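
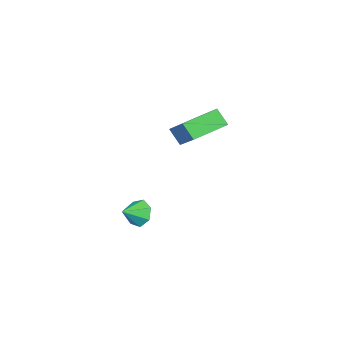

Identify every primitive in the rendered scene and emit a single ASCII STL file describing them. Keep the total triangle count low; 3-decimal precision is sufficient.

solid 
facet normal -0.429 -0.693 -0.579
outer loop
vertex 0.458 -1.086 3.324
vertex -1.148 -0.452 3.755
vertex 0.496 -0.472 2.561
endloop
endfacet
facet normal 0.902 -0.356 -0.242
outer loop
vertex 1.328 0.872 3.685
vertex 0.458 -1.086 3.324
vertex 0.496 -0.472 2.561
endloop
endfacet
facet normal -0.429 -0.694 -0.579
outer loop
vertex 0.496 -0.472 2.561
vertex -1.148 -0.452 3.755
vertex -1.111 0.162 2.992
endloop
endfacet
facet normal 0.039 0.627 -0.778
outer loop
vertex -1.111 0.162 2.992
vertex 1.328 0.872 3.685
vertex 0.496 -0.472 2.561
endloop
endfacet
facet normal -0.039 -0.627 0.778
outer loop
vertex 0.458 -1.086 3.324
vertex -0.316 0.892 4.879
vertex -1.148 -0.452 3.755
endloop
endfacet
facet normal 0.902 -0.356 -0.243
outer loop
vertex 1.291 0.258 4.448
vertex 0.458 -1.086 3.324
vertex 1.328 0.872 3.685
endloop
endfacet
facet normal -0.039 -0.627 0.778
outer loop
vertex 1.291 0.258 4.448
vertex -0.316 0.892 4.879
vertex 0.458 -1.086 3.324
endloop
endfacet
facet normal -0.903 0.356 0.243
outer loop
vertex -1.148 -0.452 3.755
vertex -0.316 0.892 4.879
vertex -1.111 0.162 2.992
endloop
endfacet
facet normal 0.039 0.627 -0.778
outer loop
vertex -0.278 1.506 4.116
vertex 1.328 0.872 3.685
vertex -1.111 0.162 2.992
endloop
endfacet
facet normal -0.902 0.357 0.242
outer loop
vertex -1.111 0.162 2.992
vertex -0.316 0.892 4.879
vertex -0.278 1.506 4.116
endloop
endfacet
facet normal 0.429 0.693 0.579
outer loop
vertex -0.278 1.506 4.116
vertex 1.291 0.258 4.448
vertex 1.328 0.872 3.685
endloop
endfacet
facet normal 0.429 0.693 0.579
outer loop
vertex -0.316 0.892 4.879
vertex 1.291 0.258 4.448
vertex -0.278 1.506 4.116
endloop
endfacet
facet normal -0.872 0.234 -0.430
outer loop
vertex 1.983 -1.533 -2.32
vertex 1.606 -1.879 -1.744
vertex 1.83 -1.144 -1.798
endloop
endfacet
facet normal 0.843 0.519 -0.139
outer loop
vertex 1.983 -1.533 -2.32
vertex 1.83 -1.144 -1.798
vertex 2.514 -2.121 -1.296
endloop
endfacet
facet normal -0.872 0.234 -0.430
outer loop
vertex 1.83 -1.144 -1.798
vertex 1.606 -1.879 -1.744
vertex 1.509 -1.308 -1.236
endloop
endfacet
facet normal 0.559 0.654 0.510
outer loop
vertex 1.83 -1.144 -1.798
vertex 1.509 -1.308 -1.236
vertex 2.514 -2.121 -1.296
endloop
endfacet
facet normal -0.872 0.234 -0.430
outer loop
vertex 1.509 -1.308 -1.236
vertex 1.606 -1.879 -1.744
vertex 1.261 -1.902 -1.056
endloop
endfacet
facet normal 0.218 0.199 0.956
outer loop
vertex 1.509 -1.308 -1.236
vertex 1.261 -1.902 -1.056
vertex 2.514 -2.121 -1.296
endloop
endfacet
facet normal -0.873 0.232 -0.430
outer loop
vertex 1.261 -1.902 -1.056
vertex 1.606 -1.879 -1.744
vertex 1.274 -2.478 -1.394
endloop
endfacet
facet normal 0.077 -0.503 0.861
outer loop
vertex 1.261 -1.902 -1.056
vertex 1.274 -2.478 -1.394
vertex 2.514 -2.121 -1.296
endloop
endfacet
facet normal -0.872 0.232 -0.430
outer loop
vertex 1.274 -2.478 -1.394
vertex 1.606 -1.879 -1.744
vertex 1.537 -2.603 -1.995
endloop
endfacet
facet normal 0.242 -0.923 0.298
outer loop
vertex 1.274 -2.478 -1.394
vertex 1.537 -2.603 -1.995
vertex 2.514 -2.121 -1.296
endloop
endfacet
facet normal -0.873 0.232 -0.430
outer loop
vertex 1.537 -2.603 -1.995
vertex 1.606 -1.879 -1.744
vertex 1.852 -2.182 -2.407
endloop
endfacet
facet normal 0.590 -0.745 -0.311
outer loop
vertex 1.537 -2.603 -1.995
vertex 1.852 -2.182 -2.407
vertex 2.514 -2.121 -1.296
endloop
endfacet
facet normal -0.872 0.234 -0.430
outer loop
vertex 1.852 -2.182 -2.407
vertex 1.606 -1.879 -1.744
vertex 1.983 -1.533 -2.32
endloop
endfacet
facet normal 0.857 -0.105 -0.505
outer loop
vertex 1.852 -2.182 -2.407
vertex 1.983 -1.533 -2.32
vertex 2.514 -2.121 -1.296
endloop
endfacet

endsolid


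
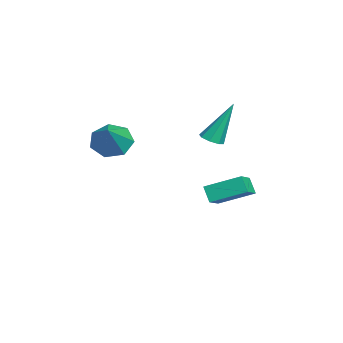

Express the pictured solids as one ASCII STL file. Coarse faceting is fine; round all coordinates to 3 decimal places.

solid 
facet normal -0.769 0.075 -0.635
outer loop
vertex 0.831 -3.362 1.818
vertex 0.349 -3.84 2.345
vertex 0.443 -2.985 2.332
endloop
endfacet
facet normal 0.672 0.740 -0.036
outer loop
vertex 0.831 -3.362 1.818
vertex 0.443 -2.985 2.332
vertex 1.571 -3.96 3.355
endloop
endfacet
facet normal -0.769 0.075 -0.635
outer loop
vertex 0.443 -2.985 2.332
vertex 0.349 -3.84 2.345
vertex -0.016 -3.253 2.856
endloop
endfacet
facet normal 0.179 0.803 0.568
outer loop
vertex 0.443 -2.985 2.332
vertex -0.016 -3.253 2.856
vertex 1.571 -3.96 3.355
endloop
endfacet
facet normal -0.769 0.074 -0.635
outer loop
vertex -0.016 -3.253 2.856
vertex 0.349 -3.84 2.345
vertex -0.2 -3.962 2.996
endloop
endfacet
facet normal -0.193 0.238 0.952
outer loop
vertex -0.016 -3.253 2.856
vertex -0.2 -3.962 2.996
vertex 1.571 -3.96 3.355
endloop
endfacet
facet normal -0.769 0.075 -0.635
outer loop
vertex -0.2 -3.962 2.996
vertex 0.349 -3.84 2.345
vertex 0.029 -4.58 2.645
endloop
endfacet
facet normal -0.168 -0.533 0.829
outer loop
vertex -0.2 -3.962 2.996
vertex 0.029 -4.58 2.645
vertex 1.571 -3.96 3.355
endloop
endfacet
facet normal -0.769 0.075 -0.634
outer loop
vertex 0.029 -4.58 2.645
vertex 0.349 -3.84 2.345
vertex 0.499 -4.64 2.068
endloop
endfacet
facet normal 0.239 -0.927 0.291
outer loop
vertex 0.029 -4.58 2.645
vertex 0.499 -4.64 2.068
vertex 1.571 -3.96 3.355
endloop
endfacet
facet normal -0.769 0.076 -0.635
outer loop
vertex 0.499 -4.64 2.068
vertex 0.349 -3.84 2.345
vertex 0.856 -4.098 1.7
endloop
endfacet
facet normal 0.718 -0.647 -0.256
outer loop
vertex 0.499 -4.64 2.068
vertex 0.856 -4.098 1.7
vertex 1.571 -3.96 3.355
endloop
endfacet
facet normal -0.769 0.076 -0.635
outer loop
vertex 0.856 -4.098 1.7
vertex 0.349 -3.84 2.345
vertex 0.831 -3.362 1.818
endloop
endfacet
facet normal 0.911 0.095 -0.401
outer loop
vertex 0.856 -4.098 1.7
vertex 0.831 -3.362 1.818
vertex 1.571 -3.96 3.355
endloop
endfacet
facet normal -0.525 -0.273 0.806
outer loop
vertex -3.395 -0.276 -1.669
vertex -3.142 1.221 -0.997
vertex -4.358 0.109 -2.165
endloop
endfacet
facet normal -0.152 -0.902 -0.405
outer loop
vertex -3.918 0.339 -2.843
vertex -3.395 -0.276 -1.669
vertex -4.358 0.109 -2.165
endloop
endfacet
facet normal -0.524 -0.274 0.806
outer loop
vertex -4.358 0.109 -2.165
vertex -3.142 1.221 -0.997
vertex -4.106 1.606 -1.493
endloop
endfacet
facet normal -0.838 0.334 -0.431
outer loop
vertex -4.106 1.606 -1.493
vertex -3.918 0.339 -2.843
vertex -4.358 0.109 -2.165
endloop
endfacet
facet normal 0.838 -0.335 0.430
outer loop
vertex -3.395 -0.276 -1.669
vertex -2.702 1.451 -1.675
vertex -3.142 1.221 -0.997
endloop
endfacet
facet normal -0.152 -0.902 -0.405
outer loop
vertex -2.954 -0.046 -2.347
vertex -3.395 -0.276 -1.669
vertex -3.918 0.339 -2.843
endloop
endfacet
facet normal 0.838 -0.335 0.431
outer loop
vertex -2.954 -0.046 -2.347
vertex -2.702 1.451 -1.675
vertex -3.395 -0.276 -1.669
endloop
endfacet
facet normal 0.152 0.902 0.405
outer loop
vertex -3.142 1.221 -0.997
vertex -2.702 1.451 -1.675
vertex -4.106 1.606 -1.493
endloop
endfacet
facet normal -0.838 0.335 -0.431
outer loop
vertex -3.665 1.836 -2.171
vertex -3.918 0.339 -2.843
vertex -4.106 1.606 -1.493
endloop
endfacet
facet normal 0.152 0.902 0.405
outer loop
vertex -4.106 1.606 -1.493
vertex -2.702 1.451 -1.675
vertex -3.665 1.836 -2.171
endloop
endfacet
facet normal 0.524 0.273 -0.807
outer loop
vertex -3.665 1.836 -2.171
vertex -2.954 -0.046 -2.347
vertex -3.918 0.339 -2.843
endloop
endfacet
facet normal 0.525 0.274 -0.806
outer loop
vertex -2.702 1.451 -1.675
vertex -2.954 -0.046 -2.347
vertex -3.665 1.836 -2.171
endloop
endfacet
facet normal 0.090 -0.423 -0.902
outer loop
vertex -1.476 -0.117 1.592
vertex -1.988 -0.019 1.495
vertex -1.534 0.244 1.417
endloop
endfacet
facet normal 0.937 0.263 0.231
outer loop
vertex -1.476 -0.117 1.592
vertex -1.534 0.244 1.417
vertex -2.172 0.839 3.325
endloop
endfacet
facet normal 0.091 -0.424 -0.901
outer loop
vertex -1.534 0.244 1.417
vertex -1.988 -0.019 1.495
vertex -1.858 0.451 1.287
endloop
endfacet
facet normal 0.557 0.827 -0.072
outer loop
vertex -1.534 0.244 1.417
vertex -1.858 0.451 1.287
vertex -2.172 0.839 3.325
endloop
endfacet
facet normal 0.090 -0.424 -0.901
outer loop
vertex -1.858 0.451 1.287
vertex -1.988 -0.019 1.495
vertex -2.258 0.383 1.279
endloop
endfacet
facet normal -0.160 0.965 -0.208
outer loop
vertex -1.858 0.451 1.287
vertex -2.258 0.383 1.279
vertex -2.172 0.839 3.325
endloop
endfacet
facet normal 0.091 -0.423 -0.901
outer loop
vertex -2.258 0.383 1.279
vertex -1.988 -0.019 1.495
vertex -2.5 0.08 1.397
endloop
endfacet
facet normal -0.796 0.597 -0.100
outer loop
vertex -2.258 0.383 1.279
vertex -2.5 0.08 1.397
vertex -2.172 0.839 3.325
endloop
endfacet
facet normal 0.091 -0.422 -0.902
outer loop
vertex -2.5 0.08 1.397
vertex -1.988 -0.019 1.495
vertex -2.442 -0.282 1.572
endloop
endfacet
facet normal -0.979 -0.064 0.192
outer loop
vertex -2.5 0.08 1.397
vertex -2.442 -0.282 1.572
vertex -2.172 0.839 3.325
endloop
endfacet
facet normal 0.092 -0.423 -0.902
outer loop
vertex -2.442 -0.282 1.572
vertex -1.988 -0.019 1.495
vertex -2.118 -0.489 1.702
endloop
endfacet
facet normal -0.600 -0.629 0.495
outer loop
vertex -2.442 -0.282 1.572
vertex -2.118 -0.489 1.702
vertex -2.172 0.839 3.325
endloop
endfacet
facet normal 0.090 -0.422 -0.902
outer loop
vertex -2.118 -0.489 1.702
vertex -1.988 -0.019 1.495
vertex -1.718 -0.421 1.71
endloop
endfacet
facet normal 0.118 -0.767 0.631
outer loop
vertex -2.118 -0.489 1.702
vertex -1.718 -0.421 1.71
vertex -2.172 0.839 3.325
endloop
endfacet
facet normal 0.090 -0.422 -0.902
outer loop
vertex -1.718 -0.421 1.71
vertex -1.988 -0.019 1.495
vertex -1.476 -0.117 1.592
endloop
endfacet
facet normal 0.754 -0.398 0.522
outer loop
vertex -1.718 -0.421 1.71
vertex -1.476 -0.117 1.592
vertex -2.172 0.839 3.325
endloop
endfacet

endsolid


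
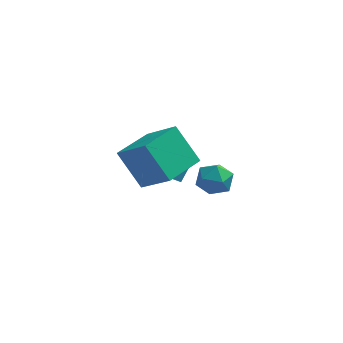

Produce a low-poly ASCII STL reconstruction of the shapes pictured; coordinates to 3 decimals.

solid 
facet normal -0.445 0.875 0.190
outer loop
vertex 0.205 4.512 -3.298
vertex -0.065 4.191 -2.45
vertex 0.766 4.634 -2.546
endloop
endfacet
facet normal 0.116 0.963 -0.243
outer loop
vertex 0.205 4.512 -3.298
vertex 0.766 4.634 -2.546
vertex 1.138 4.38 -3.377
endloop
endfacet
facet normal 0.010 0.564 -0.826
outer loop
vertex 0.205 4.512 -3.298
vertex 1.138 4.38 -3.377
vertex 0.538 3.779 -3.795
endloop
endfacet
facet normal -0.616 0.231 -0.753
outer loop
vertex 0.205 4.512 -3.298
vertex 0.538 3.779 -3.795
vertex -0.206 3.663 -3.222
endloop
endfacet
facet normal -0.897 0.423 -0.126
outer loop
vertex 0.205 4.512 -3.298
vertex -0.206 3.663 -3.222
vertex -0.065 4.191 -2.45
endloop
endfacet
facet normal 0.694 0.714 0.093
outer loop
vertex 1.138 4.38 -3.377
vertex 0.766 4.634 -2.546
vertex 1.446 3.977 -2.578
endloop
endfacet
facet normal -0.213 0.572 0.792
outer loop
vertex 0.766 4.634 -2.546
vertex -0.065 4.191 -2.45
vertex 0.702 3.861 -2.005
endloop
endfacet
facet normal -0.945 -0.161 0.283
outer loop
vertex -0.065 4.191 -2.45
vertex -0.206 3.663 -3.222
vertex 0.102 3.26 -2.423
endloop
endfacet
facet normal -0.491 -0.472 -0.732
outer loop
vertex -0.206 3.663 -3.222
vertex 0.538 3.779 -3.795
vertex 0.474 3.006 -3.254
endloop
endfacet
facet normal 0.523 0.069 -0.850
outer loop
vertex 0.538 3.779 -3.795
vertex 1.138 4.38 -3.377
vertex 1.305 3.449 -3.35
endloop
endfacet
facet normal 0.616 -0.231 0.753
outer loop
vertex 1.035 3.128 -2.502
vertex 1.446 3.977 -2.578
vertex 0.702 3.861 -2.005
endloop
endfacet
facet normal -0.010 -0.564 0.826
outer loop
vertex 1.035 3.128 -2.502
vertex 0.702 3.861 -2.005
vertex 0.102 3.26 -2.423
endloop
endfacet
facet normal -0.116 -0.963 0.243
outer loop
vertex 1.035 3.128 -2.502
vertex 0.102 3.26 -2.423
vertex 0.474 3.006 -3.254
endloop
endfacet
facet normal 0.445 -0.875 -0.190
outer loop
vertex 1.035 3.128 -2.502
vertex 0.474 3.006 -3.254
vertex 1.305 3.449 -3.35
endloop
endfacet
facet normal 0.897 -0.423 0.126
outer loop
vertex 1.035 3.128 -2.502
vertex 1.305 3.449 -3.35
vertex 1.446 3.977 -2.578
endloop
endfacet
facet normal 0.491 0.472 0.732
outer loop
vertex 0.702 3.861 -2.005
vertex 1.446 3.977 -2.578
vertex 0.766 4.634 -2.546
endloop
endfacet
facet normal -0.523 -0.069 0.850
outer loop
vertex 0.102 3.26 -2.423
vertex 0.702 3.861 -2.005
vertex -0.065 4.191 -2.45
endloop
endfacet
facet normal -0.694 -0.714 -0.093
outer loop
vertex 0.474 3.006 -3.254
vertex 0.102 3.26 -2.423
vertex -0.206 3.663 -3.222
endloop
endfacet
facet normal 0.213 -0.572 -0.792
outer loop
vertex 1.305 3.449 -3.35
vertex 0.474 3.006 -3.254
vertex 0.538 3.779 -3.795
endloop
endfacet
facet normal 0.945 0.161 -0.283
outer loop
vertex 1.446 3.977 -2.578
vertex 1.305 3.449 -3.35
vertex 1.138 4.38 -3.377
endloop
endfacet
facet normal -0.538 0.345 0.769
outer loop
vertex -1.818 -1.283 3.332
vertex -0.739 0.342 3.359
vertex -3.108 -0.405 2.035
endloop
endfacet
facet normal -0.553 -0.833 -0.013
outer loop
vertex -2.021 -1.102 0.481
vertex -1.818 -1.283 3.332
vertex -3.108 -0.405 2.035
endloop
endfacet
facet normal -0.538 0.345 0.769
outer loop
vertex -3.108 -0.405 2.035
vertex -0.739 0.342 3.359
vertex -2.03 1.22 2.061
endloop
endfacet
facet normal -0.636 0.432 -0.639
outer loop
vertex -2.03 1.22 2.061
vertex -2.021 -1.102 0.481
vertex -3.108 -0.405 2.035
endloop
endfacet
facet normal 0.636 -0.433 0.639
outer loop
vertex -1.818 -1.283 3.332
vertex 0.348 -0.355 1.805
vertex -0.739 0.342 3.359
endloop
endfacet
facet normal -0.553 -0.833 -0.014
outer loop
vertex -0.73 -1.98 1.779
vertex -1.818 -1.283 3.332
vertex -2.021 -1.102 0.481
endloop
endfacet
facet normal 0.636 -0.432 0.639
outer loop
vertex -0.73 -1.98 1.779
vertex 0.348 -0.355 1.805
vertex -1.818 -1.283 3.332
endloop
endfacet
facet normal 0.553 0.833 0.013
outer loop
vertex -0.739 0.342 3.359
vertex 0.348 -0.355 1.805
vertex -2.03 1.22 2.061
endloop
endfacet
facet normal -0.636 0.433 -0.639
outer loop
vertex -0.942 0.523 0.508
vertex -2.021 -1.102 0.481
vertex -2.03 1.22 2.061
endloop
endfacet
facet normal 0.553 0.833 0.014
outer loop
vertex -2.03 1.22 2.061
vertex 0.348 -0.355 1.805
vertex -0.942 0.523 0.508
endloop
endfacet
facet normal 0.539 -0.345 -0.769
outer loop
vertex -0.942 0.523 0.508
vertex -0.73 -1.98 1.779
vertex -2.021 -1.102 0.481
endloop
endfacet
facet normal 0.538 -0.345 -0.769
outer loop
vertex 0.348 -0.355 1.805
vertex -0.73 -1.98 1.779
vertex -0.942 0.523 0.508
endloop
endfacet
facet normal -0.635 -0.396 0.663
outer loop
vertex -1.734 3.077 -0.849
vertex -2.823 4.15 -1.25
vertex -2.049 2.521 -1.483
endloop
endfacet
facet normal 0.689 -0.679 0.253
outer loop
vertex -0.817 3.29 -2.77
vertex -1.734 3.077 -0.849
vertex -2.049 2.521 -1.483
endloop
endfacet
facet normal -0.635 -0.397 0.663
outer loop
vertex -2.049 2.521 -1.483
vertex -2.823 4.15 -1.25
vertex -3.137 3.594 -1.884
endloop
endfacet
facet normal -0.350 -0.618 -0.704
outer loop
vertex -3.137 3.594 -1.884
vertex -0.817 3.29 -2.77
vertex -2.049 2.521 -1.483
endloop
endfacet
facet normal 0.350 0.618 0.704
outer loop
vertex -1.734 3.077 -0.849
vertex -1.591 4.919 -2.537
vertex -2.823 4.15 -1.25
endloop
endfacet
facet normal 0.689 -0.679 0.254
outer loop
vertex -0.503 3.846 -2.136
vertex -1.734 3.077 -0.849
vertex -0.817 3.29 -2.77
endloop
endfacet
facet normal 0.350 0.618 0.704
outer loop
vertex -0.503 3.846 -2.136
vertex -1.591 4.919 -2.537
vertex -1.734 3.077 -0.849
endloop
endfacet
facet normal -0.689 0.679 -0.254
outer loop
vertex -2.823 4.15 -1.25
vertex -1.591 4.919 -2.537
vertex -3.137 3.594 -1.884
endloop
endfacet
facet normal -0.350 -0.618 -0.704
outer loop
vertex -1.906 4.363 -3.171
vertex -0.817 3.29 -2.77
vertex -3.137 3.594 -1.884
endloop
endfacet
facet normal -0.689 0.679 -0.253
outer loop
vertex -3.137 3.594 -1.884
vertex -1.591 4.919 -2.537
vertex -1.906 4.363 -3.171
endloop
endfacet
facet normal 0.635 0.397 -0.663
outer loop
vertex -1.906 4.363 -3.171
vertex -0.503 3.846 -2.136
vertex -0.817 3.29 -2.77
endloop
endfacet
facet normal 0.635 0.396 -0.663
outer loop
vertex -1.591 4.919 -2.537
vertex -0.503 3.846 -2.136
vertex -1.906 4.363 -3.171
endloop
endfacet

endsolid


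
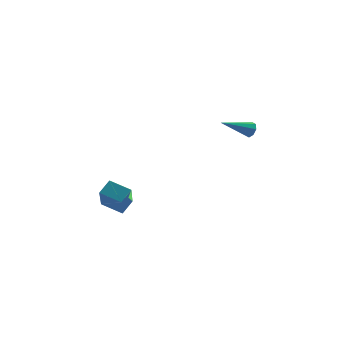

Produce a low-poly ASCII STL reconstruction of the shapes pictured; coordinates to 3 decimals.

solid 
facet normal 0.789 0.455 -0.412
outer loop
vertex 4.015 -1.535 3.311
vertex 3.763 -1.486 2.883
vertex 3.818 -1.208 3.295
endloop
endfacet
facet normal 0.125 0.124 0.984
outer loop
vertex 4.015 -1.535 3.311
vertex 3.818 -1.208 3.295
vertex 2.357 -2.294 3.617
endloop
endfacet
facet normal 0.789 0.455 -0.412
outer loop
vertex 3.818 -1.208 3.295
vertex 3.763 -1.486 2.883
vertex 3.588 -1.043 3.037
endloop
endfacet
facet normal -0.322 0.640 0.697
outer loop
vertex 3.818 -1.208 3.295
vertex 3.588 -1.043 3.037
vertex 2.357 -2.294 3.617
endloop
endfacet
facet normal 0.789 0.455 -0.412
outer loop
vertex 3.588 -1.043 3.037
vertex 3.763 -1.486 2.883
vertex 3.461 -1.138 2.689
endloop
endfacet
facet normal -0.698 0.714 0.060
outer loop
vertex 3.588 -1.043 3.037
vertex 3.461 -1.138 2.689
vertex 2.357 -2.294 3.617
endloop
endfacet
facet normal 0.789 0.455 -0.412
outer loop
vertex 3.461 -1.138 2.689
vertex 3.763 -1.486 2.883
vertex 3.51 -1.436 2.454
endloop
endfacet
facet normal -0.779 0.304 -0.548
outer loop
vertex 3.461 -1.138 2.689
vertex 3.51 -1.436 2.454
vertex 2.357 -2.294 3.617
endloop
endfacet
facet normal 0.790 0.453 -0.413
outer loop
vertex 3.51 -1.436 2.454
vertex 3.763 -1.486 2.883
vertex 3.707 -1.764 2.471
endloop
endfacet
facet normal -0.521 -0.353 -0.777
outer loop
vertex 3.51 -1.436 2.454
vertex 3.707 -1.764 2.471
vertex 2.357 -2.294 3.617
endloop
endfacet
facet normal 0.789 0.455 -0.414
outer loop
vertex 3.707 -1.764 2.471
vertex 3.763 -1.486 2.883
vertex 3.937 -1.928 2.729
endloop
endfacet
facet normal -0.073 -0.870 -0.488
outer loop
vertex 3.707 -1.764 2.471
vertex 3.937 -1.928 2.729
vertex 2.357 -2.294 3.617
endloop
endfacet
facet normal 0.790 0.454 -0.411
outer loop
vertex 3.937 -1.928 2.729
vertex 3.763 -1.486 2.883
vertex 4.064 -1.834 3.077
endloop
endfacet
facet normal 0.300 -0.943 0.145
outer loop
vertex 3.937 -1.928 2.729
vertex 4.064 -1.834 3.077
vertex 2.357 -2.294 3.617
endloop
endfacet
facet normal 0.790 0.453 -0.413
outer loop
vertex 4.064 -1.834 3.077
vertex 3.763 -1.486 2.883
vertex 4.015 -1.535 3.311
endloop
endfacet
facet normal 0.382 -0.530 0.757
outer loop
vertex 4.064 -1.834 3.077
vertex 4.015 -1.535 3.311
vertex 2.357 -2.294 3.617
endloop
endfacet
facet normal -0.905 0.240 0.350
outer loop
vertex -3.927 1.359 -2.393
vertex -4.123 2.872 -3.936
vertex -4.35 0.67 -3.015
endloop
endfacet
facet normal 0.090 -0.697 0.711
outer loop
vertex -3.137 0.348 -3.484
vertex -3.927 1.359 -2.393
vertex -4.35 0.67 -3.015
endloop
endfacet
facet normal -0.905 0.240 0.350
outer loop
vertex -4.35 0.67 -3.015
vertex -4.123 2.872 -3.936
vertex -4.546 2.183 -4.558
endloop
endfacet
facet normal -0.415 -0.675 -0.610
outer loop
vertex -4.546 2.183 -4.558
vertex -3.137 0.348 -3.484
vertex -4.35 0.67 -3.015
endloop
endfacet
facet normal 0.415 0.675 0.610
outer loop
vertex -3.927 1.359 -2.393
vertex -2.91 2.55 -4.405
vertex -4.123 2.872 -3.936
endloop
endfacet
facet normal 0.090 -0.697 0.711
outer loop
vertex -2.714 1.037 -2.862
vertex -3.927 1.359 -2.393
vertex -3.137 0.348 -3.484
endloop
endfacet
facet normal 0.415 0.675 0.610
outer loop
vertex -2.714 1.037 -2.862
vertex -2.91 2.55 -4.405
vertex -3.927 1.359 -2.393
endloop
endfacet
facet normal -0.090 0.697 -0.711
outer loop
vertex -4.123 2.872 -3.936
vertex -2.91 2.55 -4.405
vertex -4.546 2.183 -4.558
endloop
endfacet
facet normal -0.415 -0.675 -0.610
outer loop
vertex -3.333 1.861 -5.027
vertex -3.137 0.348 -3.484
vertex -4.546 2.183 -4.558
endloop
endfacet
facet normal -0.090 0.697 -0.711
outer loop
vertex -4.546 2.183 -4.558
vertex -2.91 2.55 -4.405
vertex -3.333 1.861 -5.027
endloop
endfacet
facet normal 0.905 -0.240 -0.350
outer loop
vertex -3.333 1.861 -5.027
vertex -2.714 1.037 -2.862
vertex -3.137 0.348 -3.484
endloop
endfacet
facet normal 0.905 -0.240 -0.350
outer loop
vertex -2.91 2.55 -4.405
vertex -2.714 1.037 -2.862
vertex -3.333 1.861 -5.027
endloop
endfacet

endsolid


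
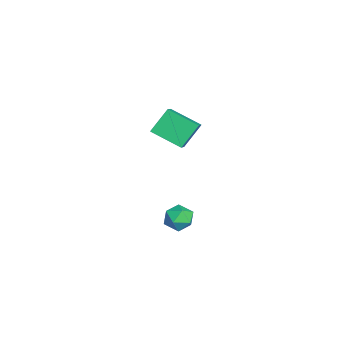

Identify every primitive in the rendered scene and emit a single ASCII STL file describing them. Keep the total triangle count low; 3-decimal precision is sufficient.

solid 
facet normal 0.231 0.969 -0.093
outer loop
vertex -1.436 2.793 -4.358
vertex -1.647 2.929 -3.468
vertex -0.783 2.7 -3.709
endloop
endfacet
facet normal 0.618 0.571 -0.540
outer loop
vertex -1.436 2.793 -4.358
vertex -0.783 2.7 -3.709
vertex -0.832 2.093 -4.406
endloop
endfacet
facet normal 0.169 0.212 -0.963
outer loop
vertex -1.436 2.793 -4.358
vertex -0.832 2.093 -4.406
vertex -1.726 1.947 -4.595
endloop
endfacet
facet normal -0.496 0.388 -0.777
outer loop
vertex -1.436 2.793 -4.358
vertex -1.726 1.947 -4.595
vertex -2.23 2.463 -4.016
endloop
endfacet
facet normal -0.459 0.856 -0.240
outer loop
vertex -1.436 2.793 -4.358
vertex -2.23 2.463 -4.016
vertex -1.647 2.929 -3.468
endloop
endfacet
facet normal 0.984 0.095 -0.152
outer loop
vertex -0.832 2.093 -4.406
vertex -0.783 2.7 -3.709
vertex -0.67 1.797 -3.544
endloop
endfacet
facet normal 0.355 0.740 0.572
outer loop
vertex -0.783 2.7 -3.709
vertex -1.647 2.929 -3.468
vertex -1.174 2.313 -2.965
endloop
endfacet
facet normal -0.760 0.558 0.334
outer loop
vertex -1.647 2.929 -3.468
vertex -2.23 2.463 -4.016
vertex -2.068 2.167 -3.154
endloop
endfacet
facet normal -0.820 -0.201 -0.535
outer loop
vertex -2.23 2.463 -4.016
vertex -1.726 1.947 -4.595
vertex -2.117 1.56 -3.851
endloop
endfacet
facet normal 0.256 -0.486 -0.836
outer loop
vertex -1.726 1.947 -4.595
vertex -0.832 2.093 -4.406
vertex -1.253 1.331 -4.092
endloop
endfacet
facet normal 0.496 -0.388 0.777
outer loop
vertex -1.464 1.467 -3.202
vertex -0.67 1.797 -3.544
vertex -1.174 2.313 -2.965
endloop
endfacet
facet normal -0.169 -0.212 0.963
outer loop
vertex -1.464 1.467 -3.202
vertex -1.174 2.313 -2.965
vertex -2.068 2.167 -3.154
endloop
endfacet
facet normal -0.618 -0.571 0.540
outer loop
vertex -1.464 1.467 -3.202
vertex -2.068 2.167 -3.154
vertex -2.117 1.56 -3.851
endloop
endfacet
facet normal -0.231 -0.969 0.093
outer loop
vertex -1.464 1.467 -3.202
vertex -2.117 1.56 -3.851
vertex -1.253 1.331 -4.092
endloop
endfacet
facet normal 0.459 -0.856 0.240
outer loop
vertex -1.464 1.467 -3.202
vertex -1.253 1.331 -4.092
vertex -0.67 1.797 -3.544
endloop
endfacet
facet normal 0.820 0.201 0.535
outer loop
vertex -1.174 2.313 -2.965
vertex -0.67 1.797 -3.544
vertex -0.783 2.7 -3.709
endloop
endfacet
facet normal -0.256 0.486 0.836
outer loop
vertex -2.068 2.167 -3.154
vertex -1.174 2.313 -2.965
vertex -1.647 2.929 -3.468
endloop
endfacet
facet normal -0.984 -0.095 0.152
outer loop
vertex -2.117 1.56 -3.851
vertex -2.068 2.167 -3.154
vertex -2.23 2.463 -4.016
endloop
endfacet
facet normal -0.355 -0.740 -0.572
outer loop
vertex -1.253 1.331 -4.092
vertex -2.117 1.56 -3.851
vertex -1.726 1.947 -4.595
endloop
endfacet
facet normal 0.760 -0.558 -0.334
outer loop
vertex -0.67 1.797 -3.544
vertex -1.253 1.331 -4.092
vertex -0.832 2.093 -4.406
endloop
endfacet
facet normal -0.833 0.140 -0.535
outer loop
vertex -3.591 1.822 3.456
vertex -2.816 3.403 2.664
vertex -2.944 0.876 2.201
endloop
endfacet
facet normal -0.401 -0.819 0.410
outer loop
vertex -1.644 0.657 3.036
vertex -3.591 1.822 3.456
vertex -2.944 0.876 2.201
endloop
endfacet
facet normal -0.833 0.140 -0.536
outer loop
vertex -2.944 0.876 2.201
vertex -2.816 3.403 2.664
vertex -2.168 2.457 1.409
endloop
endfacet
facet normal 0.381 -0.557 -0.738
outer loop
vertex -2.168 2.457 1.409
vertex -1.644 0.657 3.036
vertex -2.944 0.876 2.201
endloop
endfacet
facet normal -0.381 0.557 0.739
outer loop
vertex -3.591 1.822 3.456
vertex -1.516 3.184 3.499
vertex -2.816 3.403 2.664
endloop
endfacet
facet normal -0.402 -0.819 0.410
outer loop
vertex -2.292 1.603 4.291
vertex -3.591 1.822 3.456
vertex -1.644 0.657 3.036
endloop
endfacet
facet normal -0.381 0.557 0.738
outer loop
vertex -2.292 1.603 4.291
vertex -1.516 3.184 3.499
vertex -3.591 1.822 3.456
endloop
endfacet
facet normal 0.401 0.819 -0.410
outer loop
vertex -2.816 3.403 2.664
vertex -1.516 3.184 3.499
vertex -2.168 2.457 1.409
endloop
endfacet
facet normal 0.381 -0.557 -0.738
outer loop
vertex -0.869 2.238 2.244
vertex -1.644 0.657 3.036
vertex -2.168 2.457 1.409
endloop
endfacet
facet normal 0.402 0.819 -0.410
outer loop
vertex -2.168 2.457 1.409
vertex -1.516 3.184 3.499
vertex -0.869 2.238 2.244
endloop
endfacet
facet normal 0.833 -0.140 0.536
outer loop
vertex -0.869 2.238 2.244
vertex -2.292 1.603 4.291
vertex -1.644 0.657 3.036
endloop
endfacet
facet normal 0.833 -0.141 0.535
outer loop
vertex -1.516 3.184 3.499
vertex -2.292 1.603 4.291
vertex -0.869 2.238 2.244
endloop
endfacet

endsolid


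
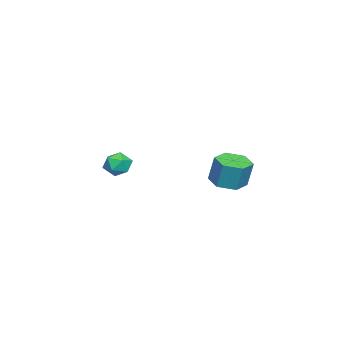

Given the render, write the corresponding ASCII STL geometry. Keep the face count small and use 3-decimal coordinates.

solid 
facet normal -0.790 0.606 -0.087
outer loop
vertex -1.354 -2.269 0.396
vertex -1.684 -2.603 1.068
vertex -1.191 -1.951 1.134
endloop
endfacet
facet normal -0.202 0.915 -0.350
outer loop
vertex -1.354 -2.269 0.396
vertex -1.191 -1.951 1.134
vertex -0.591 -2.03 0.58
endloop
endfacet
facet normal 0.054 0.496 -0.867
outer loop
vertex -1.354 -2.269 0.396
vertex -0.591 -2.03 0.58
vertex -0.714 -2.73 0.172
endloop
endfacet
facet normal -0.375 -0.071 -0.924
outer loop
vertex -1.354 -2.269 0.396
vertex -0.714 -2.73 0.172
vertex -1.389 -3.084 0.473
endloop
endfacet
facet normal -0.897 -0.003 -0.442
outer loop
vertex -1.354 -2.269 0.396
vertex -1.389 -3.084 0.473
vertex -1.684 -2.603 1.068
endloop
endfacet
facet normal 0.283 0.943 0.173
outer loop
vertex -0.591 -2.03 0.58
vertex -1.191 -1.951 1.134
vertex -0.451 -2.216 1.367
endloop
endfacet
facet normal -0.668 0.445 0.597
outer loop
vertex -1.191 -1.951 1.134
vertex -1.684 -2.603 1.068
vertex -1.126 -2.57 1.668
endloop
endfacet
facet normal -0.840 -0.542 0.021
outer loop
vertex -1.684 -2.603 1.068
vertex -1.389 -3.084 0.473
vertex -1.249 -3.27 1.26
endloop
endfacet
facet normal 0.005 -0.653 -0.757
outer loop
vertex -1.389 -3.084 0.473
vertex -0.714 -2.73 0.172
vertex -0.649 -3.349 0.706
endloop
endfacet
facet normal 0.699 0.265 -0.665
outer loop
vertex -0.714 -2.73 0.172
vertex -0.591 -2.03 0.58
vertex -0.156 -2.697 0.772
endloop
endfacet
facet normal 0.375 0.071 0.924
outer loop
vertex -0.486 -3.031 1.444
vertex -0.451 -2.216 1.367
vertex -1.126 -2.57 1.668
endloop
endfacet
facet normal -0.054 -0.496 0.867
outer loop
vertex -0.486 -3.031 1.444
vertex -1.126 -2.57 1.668
vertex -1.249 -3.27 1.26
endloop
endfacet
facet normal 0.202 -0.915 0.350
outer loop
vertex -0.486 -3.031 1.444
vertex -1.249 -3.27 1.26
vertex -0.649 -3.349 0.706
endloop
endfacet
facet normal 0.790 -0.606 0.087
outer loop
vertex -0.486 -3.031 1.444
vertex -0.649 -3.349 0.706
vertex -0.156 -2.697 0.772
endloop
endfacet
facet normal 0.897 0.003 0.442
outer loop
vertex -0.486 -3.031 1.444
vertex -0.156 -2.697 0.772
vertex -0.451 -2.216 1.367
endloop
endfacet
facet normal -0.005 0.653 0.757
outer loop
vertex -1.126 -2.57 1.668
vertex -0.451 -2.216 1.367
vertex -1.191 -1.951 1.134
endloop
endfacet
facet normal -0.699 -0.265 0.665
outer loop
vertex -1.249 -3.27 1.26
vertex -1.126 -2.57 1.668
vertex -1.684 -2.603 1.068
endloop
endfacet
facet normal -0.283 -0.943 -0.173
outer loop
vertex -0.649 -3.349 0.706
vertex -1.249 -3.27 1.26
vertex -1.389 -3.084 0.473
endloop
endfacet
facet normal 0.668 -0.445 -0.597
outer loop
vertex -0.156 -2.697 0.772
vertex -0.649 -3.349 0.706
vertex -0.714 -2.73 0.172
endloop
endfacet
facet normal 0.840 0.542 -0.021
outer loop
vertex -0.451 -2.216 1.367
vertex -0.156 -2.697 0.772
vertex -0.591 -2.03 0.58
endloop
endfacet
facet normal -0.116 -0.229 -0.966
outer loop
vertex 1.859 4.111 0.863
vertex 1.162 3.507 1.09
vertex 0.96 4.415 0.899
endloop
endfacet
facet normal 0.301 0.919 -0.254
outer loop
vertex 1.859 4.111 0.863
vertex 0.96 4.415 0.899
vertex 2.035 4.457 2.322
endloop
endfacet
facet normal 0.301 0.919 -0.255
outer loop
vertex 2.035 4.457 2.322
vertex 0.96 4.415 0.899
vertex 1.136 4.762 2.358
endloop
endfacet
facet normal 0.117 0.230 0.966
outer loop
vertex 2.035 4.457 2.322
vertex 1.136 4.762 2.358
vertex 1.338 3.853 2.55
endloop
endfacet
facet normal -0.117 -0.229 -0.966
outer loop
vertex 0.96 4.415 0.899
vertex 1.162 3.507 1.09
vertex 0.263 3.811 1.127
endloop
endfacet
facet normal -0.669 0.737 -0.094
outer loop
vertex 0.96 4.415 0.899
vertex 0.263 3.811 1.127
vertex 1.136 4.762 2.358
endloop
endfacet
facet normal -0.669 0.737 -0.094
outer loop
vertex 1.136 4.762 2.358
vertex 0.263 3.811 1.127
vertex 0.439 4.158 2.586
endloop
endfacet
facet normal 0.117 0.230 0.966
outer loop
vertex 1.136 4.762 2.358
vertex 0.439 4.158 2.586
vertex 1.338 3.853 2.55
endloop
endfacet
facet normal -0.117 -0.229 -0.966
outer loop
vertex 0.263 3.811 1.127
vertex 1.162 3.507 1.09
vertex 0.465 2.903 1.318
endloop
endfacet
facet normal -0.970 -0.182 0.160
outer loop
vertex 0.263 3.811 1.127
vertex 0.465 2.903 1.318
vertex 0.439 4.158 2.586
endloop
endfacet
facet normal -0.970 -0.182 0.160
outer loop
vertex 0.439 4.158 2.586
vertex 0.465 2.903 1.318
vertex 0.641 3.249 2.777
endloop
endfacet
facet normal 0.116 0.229 0.966
outer loop
vertex 0.439 4.158 2.586
vertex 0.641 3.249 2.777
vertex 1.338 3.853 2.55
endloop
endfacet
facet normal -0.117 -0.230 -0.966
outer loop
vertex 0.465 2.903 1.318
vertex 1.162 3.507 1.09
vertex 1.364 2.598 1.282
endloop
endfacet
facet normal -0.302 -0.919 0.254
outer loop
vertex 0.465 2.903 1.318
vertex 1.364 2.598 1.282
vertex 0.641 3.249 2.777
endloop
endfacet
facet normal -0.301 -0.919 0.255
outer loop
vertex 0.641 3.249 2.777
vertex 1.364 2.598 1.282
vertex 1.54 2.945 2.741
endloop
endfacet
facet normal 0.116 0.229 0.966
outer loop
vertex 0.641 3.249 2.777
vertex 1.54 2.945 2.741
vertex 1.338 3.853 2.55
endloop
endfacet
facet normal -0.117 -0.230 -0.966
outer loop
vertex 1.364 2.598 1.282
vertex 1.162 3.507 1.09
vertex 2.061 3.202 1.054
endloop
endfacet
facet normal 0.669 -0.737 0.094
outer loop
vertex 1.364 2.598 1.282
vertex 2.061 3.202 1.054
vertex 1.54 2.945 2.741
endloop
endfacet
facet normal 0.669 -0.737 0.094
outer loop
vertex 1.54 2.945 2.741
vertex 2.061 3.202 1.054
vertex 2.237 3.549 2.513
endloop
endfacet
facet normal 0.117 0.229 0.966
outer loop
vertex 1.54 2.945 2.741
vertex 2.237 3.549 2.513
vertex 1.338 3.853 2.55
endloop
endfacet
facet normal -0.116 -0.229 -0.966
outer loop
vertex 2.061 3.202 1.054
vertex 1.162 3.507 1.09
vertex 1.859 4.111 0.863
endloop
endfacet
facet normal 0.970 0.182 -0.160
outer loop
vertex 2.061 3.202 1.054
vertex 1.859 4.111 0.863
vertex 2.237 3.549 2.513
endloop
endfacet
facet normal 0.970 0.182 -0.160
outer loop
vertex 2.237 3.549 2.513
vertex 1.859 4.111 0.863
vertex 2.035 4.457 2.322
endloop
endfacet
facet normal 0.117 0.229 0.966
outer loop
vertex 2.237 3.549 2.513
vertex 2.035 4.457 2.322
vertex 1.338 3.853 2.55
endloop
endfacet

endsolid


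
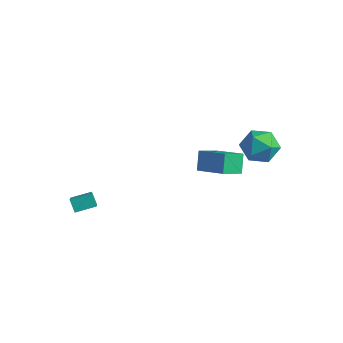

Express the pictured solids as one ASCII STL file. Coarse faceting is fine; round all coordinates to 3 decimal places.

solid 
facet normal -0.558 -0.791 -0.253
outer loop
vertex -3.327 -4.507 -3.689
vertex -3.852 -4.353 -3.012
vertex -3.788 -4.033 -4.155
endloop
endfacet
facet normal 0.603 -0.178 -0.777
outer loop
vertex -3.108 -3.067 -3.848
vertex -3.327 -4.507 -3.689
vertex -3.788 -4.033 -4.155
endloop
endfacet
facet normal -0.558 -0.790 -0.252
outer loop
vertex -3.788 -4.033 -4.155
vertex -3.852 -4.353 -3.012
vertex -4.313 -3.878 -3.479
endloop
endfacet
facet normal -0.570 0.585 -0.577
outer loop
vertex -4.313 -3.878 -3.479
vertex -3.108 -3.067 -3.848
vertex -3.788 -4.033 -4.155
endloop
endfacet
facet normal 0.571 -0.585 0.576
outer loop
vertex -3.327 -4.507 -3.689
vertex -3.172 -3.387 -2.705
vertex -3.852 -4.353 -3.012
endloop
endfacet
facet normal 0.604 -0.178 -0.777
outer loop
vertex -2.647 -3.542 -3.381
vertex -3.327 -4.507 -3.689
vertex -3.108 -3.067 -3.848
endloop
endfacet
facet normal 0.570 -0.586 0.577
outer loop
vertex -2.647 -3.542 -3.381
vertex -3.172 -3.387 -2.705
vertex -3.327 -4.507 -3.689
endloop
endfacet
facet normal -0.604 0.178 0.777
outer loop
vertex -3.852 -4.353 -3.012
vertex -3.172 -3.387 -2.705
vertex -4.313 -3.878 -3.479
endloop
endfacet
facet normal -0.571 0.586 -0.576
outer loop
vertex -3.633 -2.913 -3.171
vertex -3.108 -3.067 -3.848
vertex -4.313 -3.878 -3.479
endloop
endfacet
facet normal -0.604 0.177 0.777
outer loop
vertex -4.313 -3.878 -3.479
vertex -3.172 -3.387 -2.705
vertex -3.633 -2.913 -3.171
endloop
endfacet
facet normal 0.558 0.790 0.253
outer loop
vertex -3.633 -2.913 -3.171
vertex -2.647 -3.542 -3.381
vertex -3.108 -3.067 -3.848
endloop
endfacet
facet normal 0.558 0.791 0.252
outer loop
vertex -3.172 -3.387 -2.705
vertex -2.647 -3.542 -3.381
vertex -3.633 -2.913 -3.171
endloop
endfacet
facet normal -0.927 -0.079 -0.366
outer loop
vertex 1.833 -0.407 2.028
vertex 2.004 0.848 1.323
vertex 2.266 -1.01 1.06
endloop
endfacet
facet normal -0.118 -0.866 0.487
outer loop
vertex 3.936 -0.868 1.717
vertex 1.833 -0.407 2.028
vertex 2.266 -1.01 1.06
endloop
endfacet
facet normal -0.928 -0.079 -0.365
outer loop
vertex 2.266 -1.01 1.06
vertex 2.004 0.848 1.323
vertex 2.437 0.245 0.354
endloop
endfacet
facet normal 0.354 -0.495 -0.794
outer loop
vertex 2.437 0.245 0.354
vertex 3.936 -0.868 1.717
vertex 2.266 -1.01 1.06
endloop
endfacet
facet normal -0.354 0.494 0.794
outer loop
vertex 1.833 -0.407 2.028
vertex 3.674 0.99 1.98
vertex 2.004 0.848 1.323
endloop
endfacet
facet normal -0.118 -0.866 0.486
outer loop
vertex 3.503 -0.265 2.686
vertex 1.833 -0.407 2.028
vertex 3.936 -0.868 1.717
endloop
endfacet
facet normal -0.355 0.495 0.793
outer loop
vertex 3.503 -0.265 2.686
vertex 3.674 0.99 1.98
vertex 1.833 -0.407 2.028
endloop
endfacet
facet normal 0.118 0.866 -0.486
outer loop
vertex 2.004 0.848 1.323
vertex 3.674 0.99 1.98
vertex 2.437 0.245 0.354
endloop
endfacet
facet normal 0.355 -0.494 -0.794
outer loop
vertex 4.107 0.387 1.012
vertex 3.936 -0.868 1.717
vertex 2.437 0.245 0.354
endloop
endfacet
facet normal 0.118 0.866 -0.486
outer loop
vertex 2.437 0.245 0.354
vertex 3.674 0.99 1.98
vertex 4.107 0.387 1.012
endloop
endfacet
facet normal 0.928 0.079 0.365
outer loop
vertex 4.107 0.387 1.012
vertex 3.503 -0.265 2.686
vertex 3.936 -0.868 1.717
endloop
endfacet
facet normal 0.927 0.079 0.365
outer loop
vertex 3.674 0.99 1.98
vertex 3.503 -0.265 2.686
vertex 4.107 0.387 1.012
endloop
endfacet
facet normal 0.387 -0.001 0.922
outer loop
vertex 3.022 3.991 1.481
vertex 2.707 2.864 1.612
vertex 3.764 3.132 1.169
endloop
endfacet
facet normal 0.737 0.455 0.500
outer loop
vertex 3.022 3.991 1.481
vertex 3.764 3.132 1.169
vertex 3.642 4.082 0.484
endloop
endfacet
facet normal 0.267 0.930 0.251
outer loop
vertex 3.022 3.991 1.481
vertex 3.642 4.082 0.484
vertex 2.509 4.402 0.504
endloop
endfacet
facet normal -0.374 0.768 0.519
outer loop
vertex 3.022 3.991 1.481
vertex 2.509 4.402 0.504
vertex 1.931 3.649 1.202
endloop
endfacet
facet normal -0.299 0.192 0.935
outer loop
vertex 3.022 3.991 1.481
vertex 1.931 3.649 1.202
vertex 2.707 2.864 1.612
endloop
endfacet
facet normal 0.995 0.088 -0.056
outer loop
vertex 3.642 4.082 0.484
vertex 3.764 3.132 1.169
vertex 3.709 3.011 -0.002
endloop
endfacet
facet normal 0.428 -0.650 0.628
outer loop
vertex 3.764 3.132 1.169
vertex 2.707 2.864 1.612
vertex 3.131 2.258 0.696
endloop
endfacet
facet normal -0.683 -0.337 0.648
outer loop
vertex 2.707 2.864 1.612
vertex 1.931 3.649 1.202
vertex 1.998 2.578 0.716
endloop
endfacet
facet normal -0.804 0.595 -0.024
outer loop
vertex 1.931 3.649 1.202
vertex 2.509 4.402 0.504
vertex 1.876 3.528 0.031
endloop
endfacet
facet normal 0.234 0.857 -0.459
outer loop
vertex 2.509 4.402 0.504
vertex 3.642 4.082 0.484
vertex 2.933 3.796 -0.412
endloop
endfacet
facet normal 0.374 -0.768 -0.519
outer loop
vertex 2.618 2.669 -0.281
vertex 3.709 3.011 -0.002
vertex 3.131 2.258 0.696
endloop
endfacet
facet normal -0.267 -0.930 -0.251
outer loop
vertex 2.618 2.669 -0.281
vertex 3.131 2.258 0.696
vertex 1.998 2.578 0.716
endloop
endfacet
facet normal -0.737 -0.455 -0.500
outer loop
vertex 2.618 2.669 -0.281
vertex 1.998 2.578 0.716
vertex 1.876 3.528 0.031
endloop
endfacet
facet normal -0.387 0.001 -0.922
outer loop
vertex 2.618 2.669 -0.281
vertex 1.876 3.528 0.031
vertex 2.933 3.796 -0.412
endloop
endfacet
facet normal 0.299 -0.192 -0.935
outer loop
vertex 2.618 2.669 -0.281
vertex 2.933 3.796 -0.412
vertex 3.709 3.011 -0.002
endloop
endfacet
facet normal 0.804 -0.595 0.024
outer loop
vertex 3.131 2.258 0.696
vertex 3.709 3.011 -0.002
vertex 3.764 3.132 1.169
endloop
endfacet
facet normal -0.234 -0.857 0.459
outer loop
vertex 1.998 2.578 0.716
vertex 3.131 2.258 0.696
vertex 2.707 2.864 1.612
endloop
endfacet
facet normal -0.995 -0.088 0.056
outer loop
vertex 1.876 3.528 0.031
vertex 1.998 2.578 0.716
vertex 1.931 3.649 1.202
endloop
endfacet
facet normal -0.428 0.650 -0.628
outer loop
vertex 2.933 3.796 -0.412
vertex 1.876 3.528 0.031
vertex 2.509 4.402 0.504
endloop
endfacet
facet normal 0.683 0.337 -0.648
outer loop
vertex 3.709 3.011 -0.002
vertex 2.933 3.796 -0.412
vertex 3.642 4.082 0.484
endloop
endfacet

endsolid


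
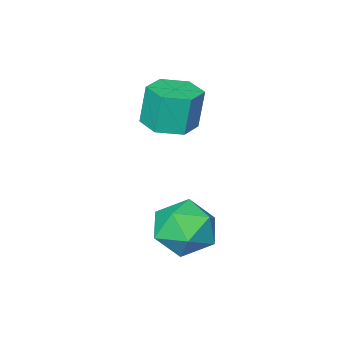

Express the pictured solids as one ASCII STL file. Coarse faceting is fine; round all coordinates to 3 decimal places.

solid 
facet normal 0.136 -0.042 -0.990
outer loop
vertex -0.511 -3.478 0.474
vertex -1.265 -3.86 0.387
vertex -1.212 -3.012 0.358
endloop
endfacet
facet normal 0.549 0.835 0.039
outer loop
vertex -0.511 -3.478 0.474
vertex -1.212 -3.012 0.358
vertex -0.7 -3.419 1.86
endloop
endfacet
facet normal 0.550 0.835 0.039
outer loop
vertex -0.7 -3.419 1.86
vertex -1.212 -3.012 0.358
vertex -1.401 -2.952 1.744
endloop
endfacet
facet normal -0.136 0.042 0.990
outer loop
vertex -0.7 -3.419 1.86
vertex -1.401 -2.952 1.744
vertex -1.455 -3.8 1.773
endloop
endfacet
facet normal 0.135 -0.042 -0.990
outer loop
vertex -1.212 -3.012 0.358
vertex -1.265 -3.86 0.387
vertex -1.967 -3.393 0.271
endloop
endfacet
facet normal -0.439 0.893 -0.099
outer loop
vertex -1.212 -3.012 0.358
vertex -1.967 -3.393 0.271
vertex -1.401 -2.952 1.744
endloop
endfacet
facet normal -0.440 0.892 -0.098
outer loop
vertex -1.401 -2.952 1.744
vertex -1.967 -3.393 0.271
vertex -2.156 -3.334 1.657
endloop
endfacet
facet normal -0.136 0.042 0.990
outer loop
vertex -1.401 -2.952 1.744
vertex -2.156 -3.334 1.657
vertex -1.455 -3.8 1.773
endloop
endfacet
facet normal 0.135 -0.042 -0.990
outer loop
vertex -1.967 -3.393 0.271
vertex -1.265 -3.86 0.387
vertex -2.02 -4.241 0.3
endloop
endfacet
facet normal -0.989 0.057 -0.137
outer loop
vertex -1.967 -3.393 0.271
vertex -2.02 -4.241 0.3
vertex -2.156 -3.334 1.657
endloop
endfacet
facet normal -0.989 0.057 -0.137
outer loop
vertex -2.156 -3.334 1.657
vertex -2.02 -4.241 0.3
vertex -2.209 -4.182 1.686
endloop
endfacet
facet normal -0.136 0.042 0.990
outer loop
vertex -2.156 -3.334 1.657
vertex -2.209 -4.182 1.686
vertex -1.455 -3.8 1.773
endloop
endfacet
facet normal 0.136 -0.042 -0.990
outer loop
vertex -2.02 -4.241 0.3
vertex -1.265 -3.86 0.387
vertex -1.319 -4.708 0.416
endloop
endfacet
facet normal -0.549 -0.835 -0.039
outer loop
vertex -2.02 -4.241 0.3
vertex -1.319 -4.708 0.416
vertex -2.209 -4.182 1.686
endloop
endfacet
facet normal -0.549 -0.835 -0.039
outer loop
vertex -2.209 -4.182 1.686
vertex -1.319 -4.708 0.416
vertex -1.508 -4.648 1.802
endloop
endfacet
facet normal -0.136 0.042 0.990
outer loop
vertex -2.209 -4.182 1.686
vertex -1.508 -4.648 1.802
vertex -1.455 -3.8 1.773
endloop
endfacet
facet normal 0.136 -0.042 -0.990
outer loop
vertex -1.319 -4.708 0.416
vertex -1.265 -3.86 0.387
vertex -0.564 -4.326 0.503
endloop
endfacet
facet normal 0.440 -0.892 0.099
outer loop
vertex -1.319 -4.708 0.416
vertex -0.564 -4.326 0.503
vertex -1.508 -4.648 1.802
endloop
endfacet
facet normal 0.439 -0.893 0.098
outer loop
vertex -1.508 -4.648 1.802
vertex -0.564 -4.326 0.503
vertex -0.753 -4.267 1.889
endloop
endfacet
facet normal -0.135 0.042 0.990
outer loop
vertex -1.508 -4.648 1.802
vertex -0.753 -4.267 1.889
vertex -1.455 -3.8 1.773
endloop
endfacet
facet normal 0.136 -0.042 -0.990
outer loop
vertex -0.564 -4.326 0.503
vertex -1.265 -3.86 0.387
vertex -0.511 -3.478 0.474
endloop
endfacet
facet normal 0.989 -0.057 0.137
outer loop
vertex -0.564 -4.326 0.503
vertex -0.511 -3.478 0.474
vertex -0.753 -4.267 1.889
endloop
endfacet
facet normal 0.989 -0.057 0.137
outer loop
vertex -0.753 -4.267 1.889
vertex -0.511 -3.478 0.474
vertex -0.7 -3.419 1.86
endloop
endfacet
facet normal -0.135 0.042 0.990
outer loop
vertex -0.753 -4.267 1.889
vertex -0.7 -3.419 1.86
vertex -1.455 -3.8 1.773
endloop
endfacet
facet normal 0.206 0.866 -0.456
outer loop
vertex 0.563 -0.679 -2.785
vertex -0.274 -0.247 -2.343
vertex 0.647 -0.211 -1.859
endloop
endfacet
facet normal 0.803 0.499 -0.325
outer loop
vertex 0.563 -0.679 -2.785
vertex 0.647 -0.211 -1.859
vertex 1.137 -1.113 -2.032
endloop
endfacet
facet normal 0.749 -0.135 -0.649
outer loop
vertex 0.563 -0.679 -2.785
vertex 1.137 -1.113 -2.032
vertex 0.518 -1.706 -2.623
endloop
endfacet
facet normal 0.118 -0.160 -0.980
outer loop
vertex 0.563 -0.679 -2.785
vertex 0.518 -1.706 -2.623
vertex -0.354 -1.171 -2.815
endloop
endfacet
facet normal -0.218 0.459 -0.861
outer loop
vertex 0.563 -0.679 -2.785
vertex -0.354 -1.171 -2.815
vertex -0.274 -0.247 -2.343
endloop
endfacet
facet normal 0.842 0.385 0.379
outer loop
vertex 1.137 -1.113 -2.032
vertex 0.647 -0.211 -1.859
vertex 0.654 -0.949 -1.125
endloop
endfacet
facet normal -0.125 0.978 0.166
outer loop
vertex 0.647 -0.211 -1.859
vertex -0.274 -0.247 -2.343
vertex -0.218 -0.414 -1.317
endloop
endfacet
facet normal -0.811 0.320 -0.490
outer loop
vertex -0.274 -0.247 -2.343
vertex -0.354 -1.171 -2.815
vertex -0.837 -1.007 -1.908
endloop
endfacet
facet normal -0.268 -0.681 -0.682
outer loop
vertex -0.354 -1.171 -2.815
vertex 0.518 -1.706 -2.623
vertex -0.347 -1.909 -2.081
endloop
endfacet
facet normal 0.753 -0.641 -0.146
outer loop
vertex 0.518 -1.706 -2.623
vertex 1.137 -1.113 -2.032
vertex 0.574 -1.873 -1.597
endloop
endfacet
facet normal -0.118 0.160 0.980
outer loop
vertex -0.263 -1.441 -1.155
vertex 0.654 -0.949 -1.125
vertex -0.218 -0.414 -1.317
endloop
endfacet
facet normal -0.749 0.135 0.649
outer loop
vertex -0.263 -1.441 -1.155
vertex -0.218 -0.414 -1.317
vertex -0.837 -1.007 -1.908
endloop
endfacet
facet normal -0.803 -0.499 0.325
outer loop
vertex -0.263 -1.441 -1.155
vertex -0.837 -1.007 -1.908
vertex -0.347 -1.909 -2.081
endloop
endfacet
facet normal -0.206 -0.866 0.456
outer loop
vertex -0.263 -1.441 -1.155
vertex -0.347 -1.909 -2.081
vertex 0.574 -1.873 -1.597
endloop
endfacet
facet normal 0.218 -0.459 0.861
outer loop
vertex -0.263 -1.441 -1.155
vertex 0.574 -1.873 -1.597
vertex 0.654 -0.949 -1.125
endloop
endfacet
facet normal 0.268 0.681 0.682
outer loop
vertex -0.218 -0.414 -1.317
vertex 0.654 -0.949 -1.125
vertex 0.647 -0.211 -1.859
endloop
endfacet
facet normal -0.753 0.641 0.146
outer loop
vertex -0.837 -1.007 -1.908
vertex -0.218 -0.414 -1.317
vertex -0.274 -0.247 -2.343
endloop
endfacet
facet normal -0.842 -0.385 -0.379
outer loop
vertex -0.347 -1.909 -2.081
vertex -0.837 -1.007 -1.908
vertex -0.354 -1.171 -2.815
endloop
endfacet
facet normal 0.125 -0.978 -0.166
outer loop
vertex 0.574 -1.873 -1.597
vertex -0.347 -1.909 -2.081
vertex 0.518 -1.706 -2.623
endloop
endfacet
facet normal 0.811 -0.320 0.490
outer loop
vertex 0.654 -0.949 -1.125
vertex 0.574 -1.873 -1.597
vertex 1.137 -1.113 -2.032
endloop
endfacet

endsolid


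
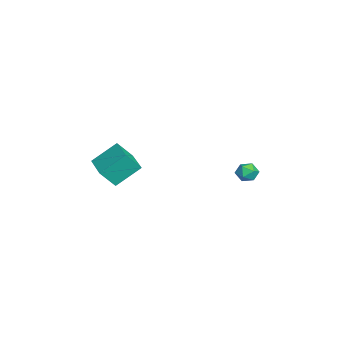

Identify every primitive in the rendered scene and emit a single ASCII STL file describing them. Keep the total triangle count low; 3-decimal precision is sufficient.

solid 
facet normal -0.574 0.721 0.388
outer loop
vertex -2.152 4.074 -0.207
vertex -2.694 3.625 -0.174
vertex -2.251 3.684 0.371
endloop
endfacet
facet normal 0.111 0.815 0.569
outer loop
vertex -2.152 4.074 -0.207
vertex -2.251 3.684 0.371
vertex -1.601 3.774 0.115
endloop
endfacet
facet normal 0.492 0.870 -0.031
outer loop
vertex -2.152 4.074 -0.207
vertex -1.601 3.774 0.115
vertex -1.642 3.772 -0.588
endloop
endfacet
facet normal 0.043 0.810 -0.584
outer loop
vertex -2.152 4.074 -0.207
vertex -1.642 3.772 -0.588
vertex -2.317 3.679 -0.767
endloop
endfacet
facet normal -0.615 0.718 -0.325
outer loop
vertex -2.152 4.074 -0.207
vertex -2.317 3.679 -0.767
vertex -2.694 3.625 -0.174
endloop
endfacet
facet normal 0.329 0.231 0.916
outer loop
vertex -1.601 3.774 0.115
vertex -2.251 3.684 0.371
vertex -1.803 3.141 0.347
endloop
endfacet
facet normal -0.778 0.079 0.624
outer loop
vertex -2.251 3.684 0.371
vertex -2.694 3.625 -0.174
vertex -2.478 3.048 0.168
endloop
endfacet
facet normal -0.845 0.075 -0.530
outer loop
vertex -2.694 3.625 -0.174
vertex -2.317 3.679 -0.767
vertex -2.519 3.046 -0.535
endloop
endfacet
facet normal 0.221 0.224 -0.949
outer loop
vertex -2.317 3.679 -0.767
vertex -1.642 3.772 -0.588
vertex -1.869 3.136 -0.791
endloop
endfacet
facet normal 0.946 0.321 -0.056
outer loop
vertex -1.642 3.772 -0.588
vertex -1.601 3.774 0.115
vertex -1.426 3.195 -0.246
endloop
endfacet
facet normal -0.043 -0.810 0.584
outer loop
vertex -1.968 2.746 -0.213
vertex -1.803 3.141 0.347
vertex -2.478 3.048 0.168
endloop
endfacet
facet normal -0.492 -0.870 0.031
outer loop
vertex -1.968 2.746 -0.213
vertex -2.478 3.048 0.168
vertex -2.519 3.046 -0.535
endloop
endfacet
facet normal -0.111 -0.815 -0.569
outer loop
vertex -1.968 2.746 -0.213
vertex -2.519 3.046 -0.535
vertex -1.869 3.136 -0.791
endloop
endfacet
facet normal 0.574 -0.721 -0.388
outer loop
vertex -1.968 2.746 -0.213
vertex -1.869 3.136 -0.791
vertex -1.426 3.195 -0.246
endloop
endfacet
facet normal 0.615 -0.718 0.325
outer loop
vertex -1.968 2.746 -0.213
vertex -1.426 3.195 -0.246
vertex -1.803 3.141 0.347
endloop
endfacet
facet normal -0.221 -0.224 0.949
outer loop
vertex -2.478 3.048 0.168
vertex -1.803 3.141 0.347
vertex -2.251 3.684 0.371
endloop
endfacet
facet normal -0.946 -0.321 0.056
outer loop
vertex -2.519 3.046 -0.535
vertex -2.478 3.048 0.168
vertex -2.694 3.625 -0.174
endloop
endfacet
facet normal -0.329 -0.231 -0.916
outer loop
vertex -1.869 3.136 -0.791
vertex -2.519 3.046 -0.535
vertex -2.317 3.679 -0.767
endloop
endfacet
facet normal 0.778 -0.079 -0.624
outer loop
vertex -1.426 3.195 -0.246
vertex -1.869 3.136 -0.791
vertex -1.642 3.772 -0.588
endloop
endfacet
facet normal 0.845 -0.075 0.530
outer loop
vertex -1.803 3.141 0.347
vertex -1.426 3.195 -0.246
vertex -1.601 3.774 0.115
endloop
endfacet
facet normal -0.954 -0.298 -0.014
outer loop
vertex 0.231 -4.745 1.669
vertex -0.199 -3.423 2.797
vertex -0.005 -3.94 0.636
endloop
endfacet
facet normal 0.240 -0.738 -0.630
outer loop
vertex 1.799 -3.377 0.663
vertex 0.231 -4.745 1.669
vertex -0.005 -3.94 0.636
endloop
endfacet
facet normal -0.954 -0.298 -0.014
outer loop
vertex -0.005 -3.94 0.636
vertex -0.199 -3.423 2.797
vertex -0.435 -2.619 1.765
endloop
endfacet
facet normal -0.177 0.605 -0.776
outer loop
vertex -0.435 -2.619 1.765
vertex 1.799 -3.377 0.663
vertex -0.005 -3.94 0.636
endloop
endfacet
facet normal 0.177 -0.605 0.776
outer loop
vertex 0.231 -4.745 1.669
vertex 1.605 -2.86 2.824
vertex -0.199 -3.423 2.797
endloop
endfacet
facet normal 0.240 -0.738 -0.630
outer loop
vertex 2.035 -4.181 1.695
vertex 0.231 -4.745 1.669
vertex 1.799 -3.377 0.663
endloop
endfacet
facet normal 0.178 -0.605 0.776
outer loop
vertex 2.035 -4.181 1.695
vertex 1.605 -2.86 2.824
vertex 0.231 -4.745 1.669
endloop
endfacet
facet normal -0.240 0.738 0.630
outer loop
vertex -0.199 -3.423 2.797
vertex 1.605 -2.86 2.824
vertex -0.435 -2.619 1.765
endloop
endfacet
facet normal -0.178 0.605 -0.776
outer loop
vertex 1.369 -2.055 1.791
vertex 1.799 -3.377 0.663
vertex -0.435 -2.619 1.765
endloop
endfacet
facet normal -0.240 0.738 0.630
outer loop
vertex -0.435 -2.619 1.765
vertex 1.605 -2.86 2.824
vertex 1.369 -2.055 1.791
endloop
endfacet
facet normal 0.954 0.298 0.014
outer loop
vertex 1.369 -2.055 1.791
vertex 2.035 -4.181 1.695
vertex 1.799 -3.377 0.663
endloop
endfacet
facet normal 0.954 0.298 0.014
outer loop
vertex 1.605 -2.86 2.824
vertex 2.035 -4.181 1.695
vertex 1.369 -2.055 1.791
endloop
endfacet

endsolid


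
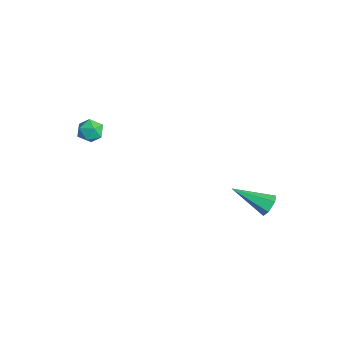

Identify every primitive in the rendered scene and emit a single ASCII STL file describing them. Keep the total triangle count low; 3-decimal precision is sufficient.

solid 
facet normal -0.468 0.612 0.638
outer loop
vertex -3.183 -2.641 3.401
vertex -3.87 -2.925 3.17
vertex -3.492 -3.256 3.765
endloop
endfacet
facet normal 0.179 0.433 0.883
outer loop
vertex -3.183 -2.641 3.401
vertex -3.492 -3.256 3.765
vertex -2.731 -3.24 3.603
endloop
endfacet
facet normal 0.662 0.634 0.399
outer loop
vertex -3.183 -2.641 3.401
vertex -2.731 -3.24 3.603
vertex -2.639 -2.9 2.91
endloop
endfacet
facet normal 0.315 0.938 -0.146
outer loop
vertex -3.183 -2.641 3.401
vertex -2.639 -2.9 2.91
vertex -3.343 -2.705 2.642
endloop
endfacet
facet normal -0.383 0.924 0.003
outer loop
vertex -3.183 -2.641 3.401
vertex -3.343 -2.705 2.642
vertex -3.87 -2.925 3.17
endloop
endfacet
facet normal 0.206 -0.278 0.938
outer loop
vertex -2.731 -3.24 3.603
vertex -3.492 -3.256 3.765
vertex -3.137 -3.895 3.498
endloop
endfacet
facet normal -0.841 0.010 0.540
outer loop
vertex -3.492 -3.256 3.765
vertex -3.87 -2.925 3.17
vertex -3.841 -3.7 3.23
endloop
endfacet
facet normal -0.704 0.515 -0.489
outer loop
vertex -3.87 -2.925 3.17
vertex -3.343 -2.705 2.642
vertex -3.749 -3.36 2.537
endloop
endfacet
facet normal 0.426 0.540 -0.726
outer loop
vertex -3.343 -2.705 2.642
vertex -2.639 -2.9 2.91
vertex -2.988 -3.344 2.375
endloop
endfacet
facet normal 0.987 0.049 0.155
outer loop
vertex -2.639 -2.9 2.91
vertex -2.731 -3.24 3.603
vertex -2.61 -3.675 2.97
endloop
endfacet
facet normal -0.315 -0.938 0.146
outer loop
vertex -3.297 -3.959 2.739
vertex -3.137 -3.895 3.498
vertex -3.841 -3.7 3.23
endloop
endfacet
facet normal -0.662 -0.634 -0.399
outer loop
vertex -3.297 -3.959 2.739
vertex -3.841 -3.7 3.23
vertex -3.749 -3.36 2.537
endloop
endfacet
facet normal -0.179 -0.433 -0.883
outer loop
vertex -3.297 -3.959 2.739
vertex -3.749 -3.36 2.537
vertex -2.988 -3.344 2.375
endloop
endfacet
facet normal 0.468 -0.612 -0.638
outer loop
vertex -3.297 -3.959 2.739
vertex -2.988 -3.344 2.375
vertex -2.61 -3.675 2.97
endloop
endfacet
facet normal 0.383 -0.924 -0.003
outer loop
vertex -3.297 -3.959 2.739
vertex -2.61 -3.675 2.97
vertex -3.137 -3.895 3.498
endloop
endfacet
facet normal -0.426 -0.540 0.726
outer loop
vertex -3.841 -3.7 3.23
vertex -3.137 -3.895 3.498
vertex -3.492 -3.256 3.765
endloop
endfacet
facet normal -0.987 -0.049 -0.155
outer loop
vertex -3.749 -3.36 2.537
vertex -3.841 -3.7 3.23
vertex -3.87 -2.925 3.17
endloop
endfacet
facet normal -0.206 0.278 -0.938
outer loop
vertex -2.988 -3.344 2.375
vertex -3.749 -3.36 2.537
vertex -3.343 -2.705 2.642
endloop
endfacet
facet normal 0.841 -0.010 -0.540
outer loop
vertex -2.61 -3.675 2.97
vertex -2.988 -3.344 2.375
vertex -2.639 -2.9 2.91
endloop
endfacet
facet normal 0.704 -0.515 0.489
outer loop
vertex -3.137 -3.895 3.498
vertex -2.61 -3.675 2.97
vertex -2.731 -3.24 3.603
endloop
endfacet
facet normal 0.473 0.756 -0.452
outer loop
vertex 4.123 3.237 0.649
vertex 3.866 3.659 1.086
vertex 4.446 3.37 1.209
endloop
endfacet
facet normal 0.586 -0.797 -0.149
outer loop
vertex 4.123 3.237 0.649
vertex 4.446 3.37 1.209
vertex 2.854 2.041 2.054
endloop
endfacet
facet normal 0.473 0.756 -0.452
outer loop
vertex 4.446 3.37 1.209
vertex 3.866 3.659 1.086
vertex 4.189 3.792 1.646
endloop
endfacet
facet normal 0.642 -0.328 0.694
outer loop
vertex 4.446 3.37 1.209
vertex 4.189 3.792 1.646
vertex 2.854 2.041 2.054
endloop
endfacet
facet normal 0.473 0.756 -0.452
outer loop
vertex 4.189 3.792 1.646
vertex 3.866 3.659 1.086
vertex 3.608 4.082 1.523
endloop
endfacet
facet normal -0.066 0.274 0.959
outer loop
vertex 4.189 3.792 1.646
vertex 3.608 4.082 1.523
vertex 2.854 2.041 2.054
endloop
endfacet
facet normal 0.473 0.756 -0.452
outer loop
vertex 3.608 4.082 1.523
vertex 3.866 3.659 1.086
vertex 3.285 3.949 0.963
endloop
endfacet
facet normal -0.830 0.406 0.382
outer loop
vertex 3.608 4.082 1.523
vertex 3.285 3.949 0.963
vertex 2.854 2.041 2.054
endloop
endfacet
facet normal 0.473 0.757 -0.451
outer loop
vertex 3.285 3.949 0.963
vertex 3.866 3.659 1.086
vertex 3.543 3.527 0.526
endloop
endfacet
facet normal -0.885 -0.064 -0.461
outer loop
vertex 3.285 3.949 0.963
vertex 3.543 3.527 0.526
vertex 2.854 2.041 2.054
endloop
endfacet
facet normal 0.474 0.756 -0.451
outer loop
vertex 3.543 3.527 0.526
vertex 3.866 3.659 1.086
vertex 4.123 3.237 0.649
endloop
endfacet
facet normal -0.178 -0.664 -0.726
outer loop
vertex 3.543 3.527 0.526
vertex 4.123 3.237 0.649
vertex 2.854 2.041 2.054
endloop
endfacet

endsolid


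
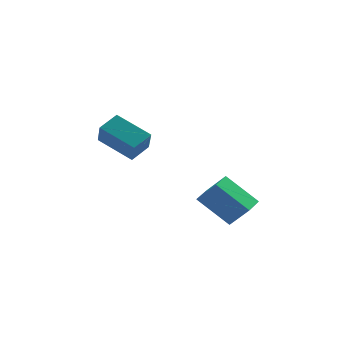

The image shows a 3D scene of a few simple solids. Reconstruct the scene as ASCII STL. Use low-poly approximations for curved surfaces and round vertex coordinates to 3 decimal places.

solid 
facet normal -0.583 -0.679 -0.447
outer loop
vertex -2.627 1.153 2.96
vertex -2.823 2.068 1.826
vertex -0.912 0.317 1.991
endloop
endfacet
facet normal 0.133 -0.622 0.772
outer loop
vertex -0.177 1.172 2.554
vertex -2.627 1.153 2.96
vertex -0.912 0.317 1.991
endloop
endfacet
facet normal -0.583 -0.678 -0.447
outer loop
vertex -0.912 0.317 1.991
vertex -2.823 2.068 1.826
vertex -1.107 1.232 0.857
endloop
endfacet
facet normal 0.801 -0.391 -0.453
outer loop
vertex -1.107 1.232 0.857
vertex -0.177 1.172 2.554
vertex -0.912 0.317 1.991
endloop
endfacet
facet normal -0.801 0.390 0.453
outer loop
vertex -2.627 1.153 2.96
vertex -2.088 2.923 2.389
vertex -2.823 2.068 1.826
endloop
endfacet
facet normal 0.133 -0.622 0.772
outer loop
vertex -1.893 2.008 3.523
vertex -2.627 1.153 2.96
vertex -0.177 1.172 2.554
endloop
endfacet
facet normal -0.802 0.390 0.453
outer loop
vertex -1.893 2.008 3.523
vertex -2.088 2.923 2.389
vertex -2.627 1.153 2.96
endloop
endfacet
facet normal -0.133 0.622 -0.772
outer loop
vertex -2.823 2.068 1.826
vertex -2.088 2.923 2.389
vertex -1.107 1.232 0.857
endloop
endfacet
facet normal 0.802 -0.390 -0.453
outer loop
vertex -0.373 2.087 1.42
vertex -0.177 1.172 2.554
vertex -1.107 1.232 0.857
endloop
endfacet
facet normal -0.133 0.622 -0.772
outer loop
vertex -1.107 1.232 0.857
vertex -2.088 2.923 2.389
vertex -0.373 2.087 1.42
endloop
endfacet
facet normal 0.583 0.679 0.447
outer loop
vertex -0.373 2.087 1.42
vertex -1.893 2.008 3.523
vertex -0.177 1.172 2.554
endloop
endfacet
facet normal 0.583 0.678 0.447
outer loop
vertex -2.088 2.923 2.389
vertex -1.893 2.008 3.523
vertex -0.373 2.087 1.42
endloop
endfacet
facet normal -0.612 0.260 -0.747
outer loop
vertex 2.194 -2.554 -0.121
vertex 2.59 -1.372 -0.034
vertex 3.729 -2.966 -1.523
endloop
endfacet
facet normal -0.317 -0.946 -0.069
outer loop
vertex 4.63 -3.348 -0.426
vertex 2.194 -2.554 -0.121
vertex 3.729 -2.966 -1.523
endloop
endfacet
facet normal -0.612 0.260 -0.747
outer loop
vertex 3.729 -2.966 -1.523
vertex 2.59 -1.372 -0.034
vertex 4.126 -1.784 -1.437
endloop
endfacet
facet normal 0.724 -0.195 -0.662
outer loop
vertex 4.126 -1.784 -1.437
vertex 4.63 -3.348 -0.426
vertex 3.729 -2.966 -1.523
endloop
endfacet
facet normal -0.724 0.194 0.662
outer loop
vertex 2.194 -2.554 -0.121
vertex 3.491 -1.754 1.063
vertex 2.59 -1.372 -0.034
endloop
endfacet
facet normal -0.317 -0.946 -0.069
outer loop
vertex 3.094 -2.936 0.977
vertex 2.194 -2.554 -0.121
vertex 4.63 -3.348 -0.426
endloop
endfacet
facet normal -0.724 0.195 0.661
outer loop
vertex 3.094 -2.936 0.977
vertex 3.491 -1.754 1.063
vertex 2.194 -2.554 -0.121
endloop
endfacet
facet normal 0.317 0.946 0.069
outer loop
vertex 2.59 -1.372 -0.034
vertex 3.491 -1.754 1.063
vertex 4.126 -1.784 -1.437
endloop
endfacet
facet normal 0.725 -0.194 -0.661
outer loop
vertex 5.026 -2.166 -0.339
vertex 4.63 -3.348 -0.426
vertex 4.126 -1.784 -1.437
endloop
endfacet
facet normal 0.317 0.946 0.069
outer loop
vertex 4.126 -1.784 -1.437
vertex 3.491 -1.754 1.063
vertex 5.026 -2.166 -0.339
endloop
endfacet
facet normal 0.612 -0.260 0.747
outer loop
vertex 5.026 -2.166 -0.339
vertex 3.094 -2.936 0.977
vertex 4.63 -3.348 -0.426
endloop
endfacet
facet normal 0.612 -0.260 0.747
outer loop
vertex 3.491 -1.754 1.063
vertex 3.094 -2.936 0.977
vertex 5.026 -2.166 -0.339
endloop
endfacet

endsolid


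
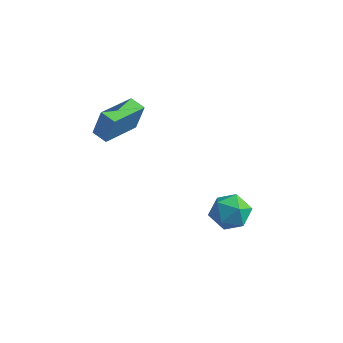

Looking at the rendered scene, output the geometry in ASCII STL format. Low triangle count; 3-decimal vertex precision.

solid 
facet normal 0.089 -0.085 0.992
outer loop
vertex 3.054 -1.208 -1.189
vertex 2.649 -2.222 -1.239
vertex 3.727 -2.059 -1.322
endloop
endfacet
facet normal 0.588 0.352 0.728
outer loop
vertex 3.054 -1.208 -1.189
vertex 3.727 -2.059 -1.322
vertex 3.887 -1.142 -1.894
endloop
endfacet
facet normal 0.258 0.885 0.388
outer loop
vertex 3.054 -1.208 -1.189
vertex 3.887 -1.142 -1.894
vertex 2.908 -0.737 -2.165
endloop
endfacet
facet normal -0.446 0.778 0.442
outer loop
vertex 3.054 -1.208 -1.189
vertex 2.908 -0.737 -2.165
vertex 2.143 -1.405 -1.76
endloop
endfacet
facet normal -0.550 0.179 0.816
outer loop
vertex 3.054 -1.208 -1.189
vertex 2.143 -1.405 -1.76
vertex 2.649 -2.222 -1.239
endloop
endfacet
facet normal 0.969 -0.014 0.248
outer loop
vertex 3.887 -1.142 -1.894
vertex 3.727 -2.059 -1.322
vertex 3.997 -2.115 -2.38
endloop
endfacet
facet normal 0.161 -0.719 0.676
outer loop
vertex 3.727 -2.059 -1.322
vertex 2.649 -2.222 -1.239
vertex 3.232 -2.783 -1.975
endloop
endfacet
facet normal -0.873 -0.293 0.389
outer loop
vertex 2.649 -2.222 -1.239
vertex 2.143 -1.405 -1.76
vertex 2.253 -2.378 -2.246
endloop
endfacet
facet normal -0.705 0.676 -0.216
outer loop
vertex 2.143 -1.405 -1.76
vertex 2.908 -0.737 -2.165
vertex 2.413 -1.461 -2.818
endloop
endfacet
facet normal 0.435 0.848 -0.302
outer loop
vertex 2.908 -0.737 -2.165
vertex 3.887 -1.142 -1.894
vertex 3.491 -1.298 -2.901
endloop
endfacet
facet normal 0.446 -0.778 -0.442
outer loop
vertex 3.086 -2.312 -2.951
vertex 3.997 -2.115 -2.38
vertex 3.232 -2.783 -1.975
endloop
endfacet
facet normal -0.258 -0.885 -0.388
outer loop
vertex 3.086 -2.312 -2.951
vertex 3.232 -2.783 -1.975
vertex 2.253 -2.378 -2.246
endloop
endfacet
facet normal -0.588 -0.352 -0.728
outer loop
vertex 3.086 -2.312 -2.951
vertex 2.253 -2.378 -2.246
vertex 2.413 -1.461 -2.818
endloop
endfacet
facet normal -0.089 0.085 -0.992
outer loop
vertex 3.086 -2.312 -2.951
vertex 2.413 -1.461 -2.818
vertex 3.491 -1.298 -2.901
endloop
endfacet
facet normal 0.550 -0.179 -0.816
outer loop
vertex 3.086 -2.312 -2.951
vertex 3.491 -1.298 -2.901
vertex 3.997 -2.115 -2.38
endloop
endfacet
facet normal 0.705 -0.676 0.216
outer loop
vertex 3.232 -2.783 -1.975
vertex 3.997 -2.115 -2.38
vertex 3.727 -2.059 -1.322
endloop
endfacet
facet normal -0.435 -0.848 0.302
outer loop
vertex 2.253 -2.378 -2.246
vertex 3.232 -2.783 -1.975
vertex 2.649 -2.222 -1.239
endloop
endfacet
facet normal -0.969 0.014 -0.248
outer loop
vertex 2.413 -1.461 -2.818
vertex 2.253 -2.378 -2.246
vertex 2.143 -1.405 -1.76
endloop
endfacet
facet normal -0.161 0.719 -0.676
outer loop
vertex 3.491 -1.298 -2.901
vertex 2.413 -1.461 -2.818
vertex 2.908 -0.737 -2.165
endloop
endfacet
facet normal 0.873 0.293 -0.389
outer loop
vertex 3.997 -2.115 -2.38
vertex 3.491 -1.298 -2.901
vertex 3.887 -1.142 -1.894
endloop
endfacet
facet normal -0.959 0.151 0.239
outer loop
vertex -2.078 -4.565 4.692
vertex -1.825 -2.547 4.434
vertex -2.47 -4.705 3.21
endloop
endfacet
facet normal -0.123 -0.984 0.126
outer loop
vertex -1.655 -4.833 3.006
vertex -2.078 -4.565 4.692
vertex -2.47 -4.705 3.21
endloop
endfacet
facet normal -0.959 0.151 0.239
outer loop
vertex -2.47 -4.705 3.21
vertex -1.825 -2.547 4.434
vertex -2.217 -2.687 2.952
endloop
endfacet
facet normal -0.255 -0.091 -0.963
outer loop
vertex -2.217 -2.687 2.952
vertex -1.655 -4.833 3.006
vertex -2.47 -4.705 3.21
endloop
endfacet
facet normal 0.255 0.091 0.963
outer loop
vertex -2.078 -4.565 4.692
vertex -1.01 -2.675 4.23
vertex -1.825 -2.547 4.434
endloop
endfacet
facet normal -0.123 -0.984 0.126
outer loop
vertex -1.263 -4.693 4.488
vertex -2.078 -4.565 4.692
vertex -1.655 -4.833 3.006
endloop
endfacet
facet normal 0.255 0.091 0.963
outer loop
vertex -1.263 -4.693 4.488
vertex -1.01 -2.675 4.23
vertex -2.078 -4.565 4.692
endloop
endfacet
facet normal 0.123 0.984 -0.126
outer loop
vertex -1.825 -2.547 4.434
vertex -1.01 -2.675 4.23
vertex -2.217 -2.687 2.952
endloop
endfacet
facet normal -0.255 -0.091 -0.963
outer loop
vertex -1.402 -2.815 2.748
vertex -1.655 -4.833 3.006
vertex -2.217 -2.687 2.952
endloop
endfacet
facet normal 0.123 0.984 -0.126
outer loop
vertex -2.217 -2.687 2.952
vertex -1.01 -2.675 4.23
vertex -1.402 -2.815 2.748
endloop
endfacet
facet normal 0.959 -0.151 -0.239
outer loop
vertex -1.402 -2.815 2.748
vertex -1.263 -4.693 4.488
vertex -1.655 -4.833 3.006
endloop
endfacet
facet normal 0.959 -0.151 -0.239
outer loop
vertex -1.01 -2.675 4.23
vertex -1.263 -4.693 4.488
vertex -1.402 -2.815 2.748
endloop
endfacet

endsolid


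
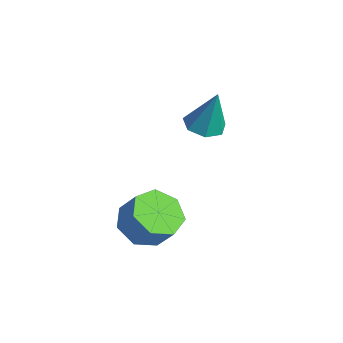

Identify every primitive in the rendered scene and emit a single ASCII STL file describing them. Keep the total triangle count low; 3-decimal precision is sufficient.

solid 
facet normal -0.543 -0.241 -0.805
outer loop
vertex 4.03 -3.447 -2.28
vertex 3.391 -2.832 -2.033
vertex 4.13 -2.709 -2.568
endloop
endfacet
facet normal 0.831 -0.297 -0.471
outer loop
vertex 4.03 -3.447 -2.28
vertex 4.13 -2.709 -2.568
vertex 4.627 -3.182 -1.395
endloop
endfacet
facet normal 0.831 -0.296 -0.471
outer loop
vertex 4.627 -3.182 -1.395
vertex 4.13 -2.709 -2.568
vertex 4.727 -2.444 -1.682
endloop
endfacet
facet normal 0.543 0.239 0.805
outer loop
vertex 4.627 -3.182 -1.395
vertex 4.727 -2.444 -1.682
vertex 3.989 -2.568 -1.147
endloop
endfacet
facet normal -0.543 -0.240 -0.805
outer loop
vertex 4.13 -2.709 -2.568
vertex 3.391 -2.832 -2.033
vertex 3.673 -2.064 -2.452
endloop
endfacet
facet normal 0.615 0.539 -0.576
outer loop
vertex 4.13 -2.709 -2.568
vertex 3.673 -2.064 -2.452
vertex 4.727 -2.444 -1.682
endloop
endfacet
facet normal 0.615 0.538 -0.576
outer loop
vertex 4.727 -2.444 -1.682
vertex 3.673 -2.064 -2.452
vertex 4.27 -1.799 -1.567
endloop
endfacet
facet normal 0.543 0.241 0.805
outer loop
vertex 4.727 -2.444 -1.682
vertex 4.27 -1.799 -1.567
vertex 3.989 -2.568 -1.147
endloop
endfacet
facet normal -0.543 -0.240 -0.805
outer loop
vertex 3.673 -2.064 -2.452
vertex 3.391 -2.832 -2.033
vertex 3.005 -1.998 -2.021
endloop
endfacet
facet normal -0.064 0.967 -0.247
outer loop
vertex 3.673 -2.064 -2.452
vertex 3.005 -1.998 -2.021
vertex 4.27 -1.799 -1.567
endloop
endfacet
facet normal -0.064 0.967 -0.247
outer loop
vertex 4.27 -1.799 -1.567
vertex 3.005 -1.998 -2.021
vertex 3.602 -1.733 -1.136
endloop
endfacet
facet normal 0.543 0.241 0.804
outer loop
vertex 4.27 -1.799 -1.567
vertex 3.602 -1.733 -1.136
vertex 3.989 -2.568 -1.147
endloop
endfacet
facet normal -0.543 -0.240 -0.805
outer loop
vertex 3.005 -1.998 -2.021
vertex 3.391 -2.832 -2.033
vertex 2.627 -2.56 -1.599
endloop
endfacet
facet normal -0.694 0.668 0.268
outer loop
vertex 3.005 -1.998 -2.021
vertex 2.627 -2.56 -1.599
vertex 3.602 -1.733 -1.136
endloop
endfacet
facet normal -0.694 0.668 0.268
outer loop
vertex 3.602 -1.733 -1.136
vertex 2.627 -2.56 -1.599
vertex 3.224 -2.295 -0.713
endloop
endfacet
facet normal 0.543 0.241 0.805
outer loop
vertex 3.602 -1.733 -1.136
vertex 3.224 -2.295 -0.713
vertex 3.989 -2.568 -1.147
endloop
endfacet
facet normal -0.543 -0.241 -0.805
outer loop
vertex 2.627 -2.56 -1.599
vertex 3.391 -2.832 -2.033
vertex 2.825 -3.327 -1.503
endloop
endfacet
facet normal -0.803 -0.134 0.581
outer loop
vertex 2.627 -2.56 -1.599
vertex 2.825 -3.327 -1.503
vertex 3.224 -2.295 -0.713
endloop
endfacet
facet normal -0.802 -0.135 0.581
outer loop
vertex 3.224 -2.295 -0.713
vertex 2.825 -3.327 -1.503
vertex 3.422 -3.063 -0.618
endloop
endfacet
facet normal 0.542 0.239 0.805
outer loop
vertex 3.224 -2.295 -0.713
vertex 3.422 -3.063 -0.618
vertex 3.989 -2.568 -1.147
endloop
endfacet
facet normal -0.543 -0.241 -0.805
outer loop
vertex 2.825 -3.327 -1.503
vertex 3.391 -2.832 -2.033
vertex 3.45 -3.722 -1.806
endloop
endfacet
facet normal -0.307 -0.835 0.456
outer loop
vertex 2.825 -3.327 -1.503
vertex 3.45 -3.722 -1.806
vertex 3.422 -3.063 -0.618
endloop
endfacet
facet normal -0.306 -0.836 0.456
outer loop
vertex 3.422 -3.063 -0.618
vertex 3.45 -3.722 -1.806
vertex 4.047 -3.457 -0.921
endloop
endfacet
facet normal 0.542 0.240 0.805
outer loop
vertex 3.422 -3.063 -0.618
vertex 4.047 -3.457 -0.921
vertex 3.989 -2.568 -1.147
endloop
endfacet
facet normal -0.543 -0.241 -0.804
outer loop
vertex 3.45 -3.722 -1.806
vertex 3.391 -2.832 -2.033
vertex 4.03 -3.447 -2.28
endloop
endfacet
facet normal 0.420 -0.907 -0.012
outer loop
vertex 3.45 -3.722 -1.806
vertex 4.03 -3.447 -2.28
vertex 4.047 -3.457 -0.921
endloop
endfacet
facet normal 0.420 -0.907 -0.012
outer loop
vertex 4.047 -3.457 -0.921
vertex 4.03 -3.447 -2.28
vertex 4.627 -3.182 -1.395
endloop
endfacet
facet normal 0.544 0.240 0.804
outer loop
vertex 4.047 -3.457 -0.921
vertex 4.627 -3.182 -1.395
vertex 3.989 -2.568 -1.147
endloop
endfacet
facet normal -0.223 -0.167 -0.960
outer loop
vertex 1.319 1.111 -0.662
vertex 0.684 0.81 -0.462
vertex 0.828 1.509 -0.617
endloop
endfacet
facet normal 0.632 0.768 0.101
outer loop
vertex 1.319 1.111 -0.662
vertex 0.828 1.509 -0.617
vertex 1.056 1.09 1.142
endloop
endfacet
facet normal -0.222 -0.167 -0.961
outer loop
vertex 0.828 1.509 -0.617
vertex 0.684 0.81 -0.462
vertex 0.229 1.381 -0.456
endloop
endfacet
facet normal -0.139 0.959 0.246
outer loop
vertex 0.828 1.509 -0.617
vertex 0.229 1.381 -0.456
vertex 1.056 1.09 1.142
endloop
endfacet
facet normal -0.223 -0.168 -0.960
outer loop
vertex 0.229 1.381 -0.456
vertex 0.684 0.81 -0.462
vertex -0.028 0.823 -0.299
endloop
endfacet
facet normal -0.743 0.475 0.471
outer loop
vertex 0.229 1.381 -0.456
vertex -0.028 0.823 -0.299
vertex 1.056 1.09 1.142
endloop
endfacet
facet normal -0.223 -0.168 -0.960
outer loop
vertex -0.028 0.823 -0.299
vertex 0.684 0.81 -0.462
vertex 0.252 0.256 -0.265
endloop
endfacet
facet normal -0.727 -0.323 0.606
outer loop
vertex -0.028 0.823 -0.299
vertex 0.252 0.256 -0.265
vertex 1.056 1.09 1.142
endloop
endfacet
facet normal -0.223 -0.168 -0.960
outer loop
vertex 0.252 0.256 -0.265
vertex 0.684 0.81 -0.462
vertex 0.856 0.106 -0.379
endloop
endfacet
facet normal -0.102 -0.829 0.550
outer loop
vertex 0.252 0.256 -0.265
vertex 0.856 0.106 -0.379
vertex 1.056 1.09 1.142
endloop
endfacet
facet normal -0.224 -0.168 -0.960
outer loop
vertex 0.856 0.106 -0.379
vertex 0.684 0.81 -0.462
vertex 1.331 0.486 -0.556
endloop
endfacet
facet normal 0.661 -0.666 0.344
outer loop
vertex 0.856 0.106 -0.379
vertex 1.331 0.486 -0.556
vertex 1.056 1.09 1.142
endloop
endfacet
facet normal -0.223 -0.167 -0.960
outer loop
vertex 1.331 0.486 -0.556
vertex 0.684 0.81 -0.462
vertex 1.319 1.111 -0.662
endloop
endfacet
facet normal 0.989 0.044 0.145
outer loop
vertex 1.331 0.486 -0.556
vertex 1.319 1.111 -0.662
vertex 1.056 1.09 1.142
endloop
endfacet

endsolid
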